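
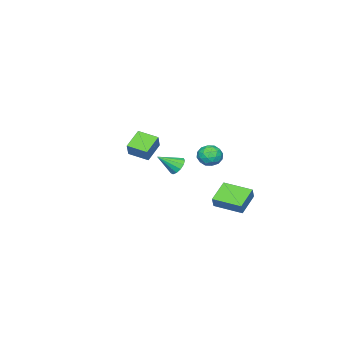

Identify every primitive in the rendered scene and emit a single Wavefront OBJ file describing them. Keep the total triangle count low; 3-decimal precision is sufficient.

v -3.39 -4.517 0.612
v -4.637 -4.614 1.364
v -3.655 -3.222 0.338
v -4.903 -3.319 1.09
v -2.837 -4.201 1.57
v -4.085 -4.298 2.322
v -3.103 -2.906 1.296
v -4.35 -3.003 2.048
v -2.803 2.471 3.172
v -2.091 2.796 3.332
v -2.249 1.684 2.308
v -1.537 2.009 2.468
v -1.902 1.556 3.017
v -2.244 2.043 3.55
v -2.096 2.437 2.09
v -2.438 2.924 2.623
v -1.653 2.775 2.663
v -1.534 2.231 3.236
v -2.806 2.249 2.404
v -2.687 1.705 2.977
v -2.495 2.703 3.328
v -1.845 1.777 2.312
v -2.059 1.511 2.635
v -1.641 1.702 2.729
v -2.586 2.26 3.456
v -2.167 2.451 3.55
v -2.056 1.722 3.365
v -2.173 2.029 2.09
v -1.754 2.22 2.184
v -2.699 2.778 2.911
v -2.281 2.969 3.005
v -2.284 2.758 2.275
v -1.82 2.881 3.029
v -1.494 2.419 2.521
v -1.823 2.67 2.299
v -2.024 2.956 2.612
v -1.75 2.561 3.365
v -1.424 2.099 2.858
v -1.639 1.833 3.18
v -1.84 2.119 3.494
v -1.493 2.549 2.972
v -2.916 2.381 2.782
v -2.59 1.919 2.275
v -2.5 2.361 2.146
v -2.701 2.647 2.46
v -2.846 2.061 3.119
v -2.52 1.599 2.611
v -2.316 1.524 3.028
v -2.517 1.81 3.341
v -2.847 1.931 2.668
v 0.561 1.974 2.974
v 0.827 1.701 2.447
v 1.399 1.186 3.806
v 1.03 1.996 2.524
v 1.084 2.285 2.743
v 0.972 2.475 3.035
v 0.73 2.506 3.308
v 0.434 2.368 3.475
v 0.179 2.106 3.483
v 0.045 1.801 3.329
v 0.075 1.552 3.062
v 0.26 1.437 2.768
v 0.54 1.492 2.538
v -2.752 2.901 0.068
v -2.396 3.042 0.793
v -3.071 4.662 -0.119
v -2.716 4.804 0.606
v -1.364 3.076 -0.646
v -1.009 3.218 0.079
v -1.684 4.838 -0.833
v -1.328 4.979 -0.108
f 2 4 1
f 5 2 1
f 1 4 3
f 3 5 1
f 2 8 4
f 6 2 5
f 6 8 2
f 4 8 3
f 7 5 3
f 3 8 7
f 7 6 5
f 8 6 7
f 9 46 25
f 46 20 49
f 25 49 14
f 46 49 25
f 9 25 21
f 25 14 26
f 21 26 10
f 25 26 21
f 9 21 30
f 21 10 31
f 30 31 16
f 21 31 30
f 9 30 42
f 30 16 45
f 42 45 19
f 30 45 42
f 9 42 46
f 42 19 50
f 46 50 20
f 42 50 46
f 10 26 37
f 26 14 40
f 37 40 18
f 26 40 37
f 14 49 27
f 49 20 48
f 27 48 13
f 49 48 27
f 20 50 47
f 50 19 43
f 47 43 11
f 50 43 47
f 19 45 44
f 45 16 32
f 44 32 15
f 45 32 44
f 16 31 36
f 31 10 33
f 36 33 17
f 31 33 36
f 12 38 24
f 38 18 39
f 24 39 13
f 38 39 24
f 12 24 22
f 24 13 23
f 22 23 11
f 24 23 22
f 12 22 29
f 22 11 28
f 29 28 15
f 22 28 29
f 12 29 34
f 29 15 35
f 34 35 17
f 29 35 34
f 12 34 38
f 34 17 41
f 38 41 18
f 34 41 38
f 13 39 27
f 39 18 40
f 27 40 14
f 39 40 27
f 11 23 47
f 23 13 48
f 47 48 20
f 23 48 47
f 15 28 44
f 28 11 43
f 44 43 19
f 28 43 44
f 17 35 36
f 35 15 32
f 36 32 16
f 35 32 36
f 18 41 37
f 41 17 33
f 37 33 10
f 41 33 37
f 52 51 54
f 52 54 53
f 54 51 55
f 54 55 53
f 55 51 56
f 55 56 53
f 56 51 57
f 56 57 53
f 57 51 58
f 57 58 53
f 58 51 59
f 58 59 53
f 59 51 60
f 59 60 53
f 60 51 61
f 60 61 53
f 61 51 62
f 61 62 53
f 62 51 63
f 62 63 53
f 63 51 52
f 63 52 53
f 65 67 64
f 68 65 64
f 64 67 66
f 66 68 64
f 65 71 67
f 69 65 68
f 69 71 65
f 67 71 66
f 70 68 66
f 66 71 70
f 70 69 68
f 71 69 70



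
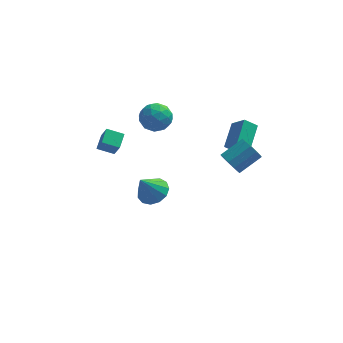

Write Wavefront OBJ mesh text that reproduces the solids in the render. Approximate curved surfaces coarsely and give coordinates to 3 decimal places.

v 3.173 -2.629 2.805
v 3.657 -2.893 2.326
v 4.751 -2.215 3.057
v 4.267 -1.951 3.535
v 3.512 -2.495 2.172
v 4.606 -1.816 2.903
v 3.238 -2.147 2.26
v 4.332 -1.469 2.991
v 2.939 -1.984 2.556
v 4.033 -1.306 3.287
v 2.73 -2.067 2.947
v 3.823 -1.389 3.677
v 2.689 -2.365 3.283
v 3.783 -1.687 4.014
v 2.834 -2.764 3.437
v 3.928 -2.085 4.168
v 3.108 -3.111 3.349
v 4.202 -2.433 4.08
v 3.407 -3.274 3.053
v 4.501 -2.596 3.784
v 3.617 -3.191 2.663
v 4.71 -2.513 3.393
v -4.035 3.241 -1.168
v -3.837 4.171 -0.796
v -3.076 3.187 -1.541
v -2.879 4.116 -1.17
v -3.701 2.804 -0.25
v -3.504 3.733 0.121
v -2.743 2.749 -0.624
v -2.545 3.679 -0.252
v -1.4 2.641 1.424
v -0.625 3.219 1.469
v -0.955 1.941 2.751
v -0.18 2.519 2.796
v -1.065 2.885 2.933
v -1.34 3.318 2.113
v -0.24 1.842 2.107
v -0.515 2.275 1.287
v 0.092 2.725 1.891
v -0.418 3.369 2.401
v -1.162 1.791 1.819
v -1.672 2.435 2.329
v -1.052 2.991 1.33
v -0.528 2.169 2.89
v -1.048 2.384 2.971
v -0.593 2.723 2.997
v -1.472 3.05 1.709
v -1.016 3.389 1.735
v -1.274 3.193 2.596
v -0.564 1.771 2.485
v -0.108 2.11 2.511
v -0.987 2.437 1.223
v -0.532 2.776 1.249
v -0.306 1.967 1.624
v -0.175 3.04 1.604
v 0.087 2.629 2.384
v 0.051 2.231 1.979
v -0.11 2.486 1.497
v -0.474 3.419 1.904
v -0.213 3.008 2.684
v -0.732 3.223 2.765
v -0.894 3.478 2.283
v -0.053 3.129 2.152
v -1.367 2.152 1.536
v -1.106 1.741 2.316
v -0.686 1.682 1.937
v -0.848 1.937 1.455
v -1.667 2.531 1.836
v -1.405 2.12 2.616
v -1.47 2.674 2.723
v -1.631 2.929 2.241
v -1.527 2.031 2.068
v -0.955 2.441 -4.051
v -0.235 2.832 -3.57
v -1.625 1.899 -2.609
v -0.615 3.208 -3.605
v -1.103 3.34 -3.782
v -1.544 3.187 -4.044
v -1.798 2.796 -4.309
v -1.784 2.294 -4.491
v -1.507 1.837 -4.534
v -1.055 1.573 -4.424
v -0.572 1.584 -4.195
v -0.21 1.867 -3.921
v -0.084 2.332 -3.688
v 3.505 -1.138 3.194
v 3.876 0.278 3.911
v 2.86 -0.579 2.423
v 3.23 0.837 3.14
v 4.19 -1.057 2.68
v 4.56 0.359 3.397
v 3.544 -0.498 1.909
v 3.915 0.918 2.626
f 2 1 5
f 2 5 3
f 3 5 6
f 3 6 4
f 5 1 7
f 5 7 6
f 6 7 8
f 6 8 4
f 7 1 9
f 7 9 8
f 8 9 10
f 8 10 4
f 9 1 11
f 9 11 10
f 10 11 12
f 10 12 4
f 11 1 13
f 11 13 12
f 12 13 14
f 12 14 4
f 13 1 15
f 13 15 14
f 14 15 16
f 14 16 4
f 15 1 17
f 15 17 16
f 16 17 18
f 16 18 4
f 17 1 19
f 17 19 18
f 18 19 20
f 18 20 4
f 19 1 21
f 19 21 20
f 20 21 22
f 20 22 4
f 21 1 2
f 21 2 22
f 22 2 3
f 22 3 4
f 24 26 23
f 27 24 23
f 23 26 25
f 25 27 23
f 24 30 26
f 28 24 27
f 28 30 24
f 26 30 25
f 29 27 25
f 25 30 29
f 29 28 27
f 30 28 29
f 31 68 47
f 68 42 71
f 47 71 36
f 68 71 47
f 31 47 43
f 47 36 48
f 43 48 32
f 47 48 43
f 31 43 52
f 43 32 53
f 52 53 38
f 43 53 52
f 31 52 64
f 52 38 67
f 64 67 41
f 52 67 64
f 31 64 68
f 64 41 72
f 68 72 42
f 64 72 68
f 32 48 59
f 48 36 62
f 59 62 40
f 48 62 59
f 36 71 49
f 71 42 70
f 49 70 35
f 71 70 49
f 42 72 69
f 72 41 65
f 69 65 33
f 72 65 69
f 41 67 66
f 67 38 54
f 66 54 37
f 67 54 66
f 38 53 58
f 53 32 55
f 58 55 39
f 53 55 58
f 34 60 46
f 60 40 61
f 46 61 35
f 60 61 46
f 34 46 44
f 46 35 45
f 44 45 33
f 46 45 44
f 34 44 51
f 44 33 50
f 51 50 37
f 44 50 51
f 34 51 56
f 51 37 57
f 56 57 39
f 51 57 56
f 34 56 60
f 56 39 63
f 60 63 40
f 56 63 60
f 35 61 49
f 61 40 62
f 49 62 36
f 61 62 49
f 33 45 69
f 45 35 70
f 69 70 42
f 45 70 69
f 37 50 66
f 50 33 65
f 66 65 41
f 50 65 66
f 39 57 58
f 57 37 54
f 58 54 38
f 57 54 58
f 40 63 59
f 63 39 55
f 59 55 32
f 63 55 59
f 74 73 76
f 74 76 75
f 76 73 77
f 76 77 75
f 77 73 78
f 77 78 75
f 78 73 79
f 78 79 75
f 79 73 80
f 79 80 75
f 80 73 81
f 80 81 75
f 81 73 82
f 81 82 75
f 82 73 83
f 82 83 75
f 83 73 84
f 83 84 75
f 84 73 85
f 84 85 75
f 85 73 74
f 85 74 75
f 87 89 86
f 90 87 86
f 86 89 88
f 88 90 86
f 87 93 89
f 91 87 90
f 91 93 87
f 89 93 88
f 92 90 88
f 88 93 92
f 92 91 90
f 93 91 92



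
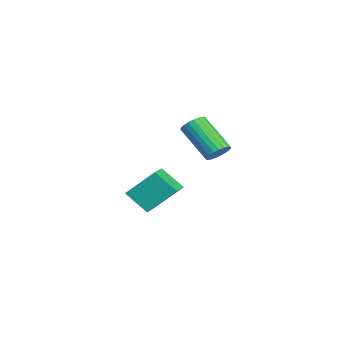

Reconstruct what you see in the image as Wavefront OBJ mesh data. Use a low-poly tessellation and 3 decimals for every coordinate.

v 3.993 2.541 0.378
v 4.466 2.351 0.584
v 3.56 1.429 1.809
v 3.087 1.619 1.602
v 4.434 2.542 0.705
v 3.529 1.621 1.93
v 4.327 2.733 0.77
v 3.422 1.812 1.994
v 4.161 2.891 0.766
v 3.256 1.97 1.991
v 3.967 2.989 0.696
v 3.062 2.067 1.92
v 3.777 3.009 0.57
v 2.872 2.087 1.795
v 3.624 2.947 0.411
v 2.719 2.026 1.636
v 3.535 2.816 0.246
v 2.63 1.895 1.471
v 3.525 2.637 0.105
v 2.62 1.716 1.329
v 3.596 2.441 0.01
v 2.691 1.52 1.235
v 3.735 2.263 -0.021
v 2.83 1.341 1.203
v 3.919 2.132 0.016
v 3.014 1.211 1.241
v 4.116 2.073 0.117
v 3.211 1.151 1.342
v 4.291 2.094 0.262
v 3.386 1.172 1.487
v 4.415 2.192 0.427
v 3.51 1.271 1.652
v -1.682 -0.679 -3.562
v -1.638 0.496 -2.404
v -1.306 0.195 -4.463
v -1.262 1.369 -3.305
v -0.418 -0.969 -3.315
v -0.374 0.205 -2.157
v -0.042 -0.096 -4.216
v 0.002 1.079 -3.058
f 2 1 5
f 2 5 3
f 3 5 6
f 3 6 4
f 5 1 7
f 5 7 6
f 6 7 8
f 6 8 4
f 7 1 9
f 7 9 8
f 8 9 10
f 8 10 4
f 9 1 11
f 9 11 10
f 10 11 12
f 10 12 4
f 11 1 13
f 11 13 12
f 12 13 14
f 12 14 4
f 13 1 15
f 13 15 14
f 14 15 16
f 14 16 4
f 15 1 17
f 15 17 16
f 16 17 18
f 16 18 4
f 17 1 19
f 17 19 18
f 18 19 20
f 18 20 4
f 19 1 21
f 19 21 20
f 20 21 22
f 20 22 4
f 21 1 23
f 21 23 22
f 22 23 24
f 22 24 4
f 23 1 25
f 23 25 24
f 24 25 26
f 24 26 4
f 25 1 27
f 25 27 26
f 26 27 28
f 26 28 4
f 27 1 29
f 27 29 28
f 28 29 30
f 28 30 4
f 29 1 31
f 29 31 30
f 30 31 32
f 30 32 4
f 31 1 2
f 31 2 32
f 32 2 3
f 32 3 4
f 34 36 33
f 37 34 33
f 33 36 35
f 35 37 33
f 34 40 36
f 38 34 37
f 38 40 34
f 36 40 35
f 39 37 35
f 35 40 39
f 39 38 37
f 40 38 39



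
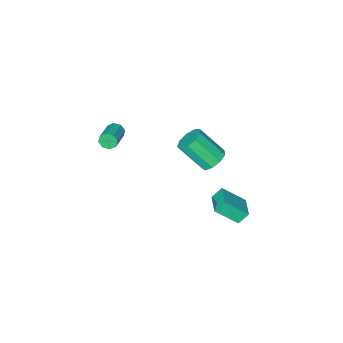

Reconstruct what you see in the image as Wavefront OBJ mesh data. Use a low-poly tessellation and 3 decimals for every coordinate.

v 0.306 3.876 2.064
v 1.034 4.115 1.872
v 1.762 3.003 3.243
v 1.034 2.764 3.436
v 0.826 4.442 2.248
v 1.553 3.33 3.62
v 0.374 4.505 2.538
v 1.102 3.392 3.91
v -0.109 4.273 2.606
v 0.618 3.161 3.978
v -0.398 3.856 2.421
v 0.329 2.743 3.793
v -0.357 3.448 2.069
v 0.37 2.336 3.441
v -0.006 3.24 1.714
v 0.721 2.128 3.086
v 0.491 3.331 1.524
v 1.219 2.218 2.895
v 0.902 3.676 1.586
v 1.63 2.564 2.957
v -1.945 2.992 -4.756
v -2.476 3.191 -4.11
v -1.246 4.125 -4.531
v -1.778 4.324 -3.885
v -0.962 2.176 -3.695
v -1.494 2.375 -3.049
v -0.264 3.309 -3.47
v -0.795 3.508 -2.824
v 2.731 -1.279 1.756
v 3.005 -1.4 1.33
v 4.063 -0.582 1.779
v 3.789 -0.461 2.204
v 2.778 -1.077 1.278
v 3.836 -0.26 1.727
v 2.523 -0.872 1.506
v 3.581 -0.055 1.955
v 2.39 -0.906 1.88
v 3.448 -0.089 2.329
v 2.457 -1.158 2.181
v 3.515 -0.34 2.63
v 2.684 -1.48 2.233
v 3.742 -0.663 2.682
v 2.939 -1.685 2.005
v 3.997 -0.868 2.454
v 3.072 -1.651 1.631
v 4.13 -0.834 2.08
f 2 1 5
f 2 5 3
f 3 5 6
f 3 6 4
f 5 1 7
f 5 7 6
f 6 7 8
f 6 8 4
f 7 1 9
f 7 9 8
f 8 9 10
f 8 10 4
f 9 1 11
f 9 11 10
f 10 11 12
f 10 12 4
f 11 1 13
f 11 13 12
f 12 13 14
f 12 14 4
f 13 1 15
f 13 15 14
f 14 15 16
f 14 16 4
f 15 1 17
f 15 17 16
f 16 17 18
f 16 18 4
f 17 1 19
f 17 19 18
f 18 19 20
f 18 20 4
f 19 1 2
f 19 2 20
f 20 2 3
f 20 3 4
f 22 24 21
f 25 22 21
f 21 24 23
f 23 25 21
f 22 28 24
f 26 22 25
f 26 28 22
f 24 28 23
f 27 25 23
f 23 28 27
f 27 26 25
f 28 26 27
f 30 29 33
f 30 33 31
f 31 33 34
f 31 34 32
f 33 29 35
f 33 35 34
f 34 35 36
f 34 36 32
f 35 29 37
f 35 37 36
f 36 37 38
f 36 38 32
f 37 29 39
f 37 39 38
f 38 39 40
f 38 40 32
f 39 29 41
f 39 41 40
f 40 41 42
f 40 42 32
f 41 29 43
f 41 43 42
f 42 43 44
f 42 44 32
f 43 29 45
f 43 45 44
f 44 45 46
f 44 46 32
f 45 29 30
f 45 30 46
f 46 30 31
f 46 31 32



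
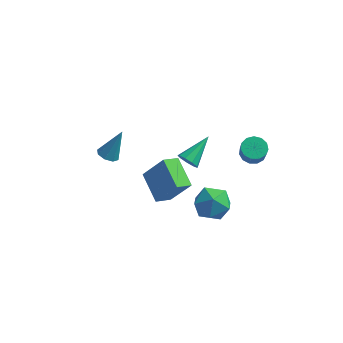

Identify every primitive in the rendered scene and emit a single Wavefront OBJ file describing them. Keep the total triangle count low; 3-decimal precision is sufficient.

v -0.587 -1.444 -1.848
v 0.622 -1.401 -0.131
v -1.731 0.019 -1.078
v -0.522 0.062 0.638
v 0.082 -0.662 -2.338
v 1.291 -0.619 -0.622
v -1.062 0.801 -1.569
v 0.147 0.844 0.148
v -4.131 1.193 -1.046
v -3.475 1.091 -1.268
v -3.429 1.887 0.706
v -3.658 1.579 -1.388
v -4.118 1.842 -1.308
v -4.586 1.724 -1.074
v -4.787 1.296 -0.823
v -4.603 0.807 -0.703
v -4.143 0.544 -0.783
v -3.676 0.662 -1.017
v 3.845 4.026 -1.711
v 4.472 4.528 -1.606
v 4.642 4.115 -0.644
v 4.015 3.614 -0.749
v 4.104 4.747 -1.447
v 4.274 4.334 -0.485
v 3.654 4.737 -1.372
v 3.824 4.324 -0.41
v 3.265 4.501 -1.404
v 3.434 4.088 -0.443
v 3.06 4.115 -1.534
v 3.229 3.702 -0.573
v 3.104 3.7 -1.72
v 3.273 3.287 -0.759
v 3.383 3.389 -1.903
v 3.553 2.976 -0.941
v 3.81 3.281 -2.025
v 3.979 2.868 -1.063
v 4.247 3.409 -2.047
v 4.417 2.996 -1.085
v 4.557 3.733 -1.962
v 4.727 3.32 -1.001
v 4.641 4.15 -1.798
v 4.81 3.737 -0.836
v 2.641 -0.647 -0.663
v 3.4 -1.219 0.101
v 2.14 -2.381 -1.461
v 2.899 -2.953 -0.697
v 1.885 -2.428 -0.27
v 2.195 -1.356 0.224
v 3.345 -2.244 -1.584
v 3.655 -1.172 -1.09
v 3.836 -2.206 -0.468
v 2.933 -2.319 0.344
v 2.607 -1.281 -1.704
v 1.704 -1.394 -0.892
v 0.36 2.273 -1.664
v 0.723 1.838 -1.219
v 1.2 3.947 -0.716
v 0.992 1.931 -1.621
v 0.966 2.183 -2.043
v 0.656 2.477 -2.288
v 0.208 2.676 -2.241
v -0.169 2.686 -1.925
v -0.299 2.502 -1.486
v -0.12 2.211 -1.131
v 0.284 1.949 -1.026
f 2 4 1
f 5 2 1
f 1 4 3
f 3 5 1
f 2 8 4
f 6 2 5
f 6 8 2
f 4 8 3
f 7 5 3
f 3 8 7
f 7 6 5
f 8 6 7
f 10 9 12
f 10 12 11
f 12 9 13
f 12 13 11
f 13 9 14
f 13 14 11
f 14 9 15
f 14 15 11
f 15 9 16
f 15 16 11
f 16 9 17
f 16 17 11
f 17 9 18
f 17 18 11
f 18 9 10
f 18 10 11
f 20 19 23
f 20 23 21
f 21 23 24
f 21 24 22
f 23 19 25
f 23 25 24
f 24 25 26
f 24 26 22
f 25 19 27
f 25 27 26
f 26 27 28
f 26 28 22
f 27 19 29
f 27 29 28
f 28 29 30
f 28 30 22
f 29 19 31
f 29 31 30
f 30 31 32
f 30 32 22
f 31 19 33
f 31 33 32
f 32 33 34
f 32 34 22
f 33 19 35
f 33 35 34
f 34 35 36
f 34 36 22
f 35 19 37
f 35 37 36
f 36 37 38
f 36 38 22
f 37 19 39
f 37 39 38
f 38 39 40
f 38 40 22
f 39 19 41
f 39 41 40
f 40 41 42
f 40 42 22
f 41 19 20
f 41 20 42
f 42 20 21
f 42 21 22
f 43 54 48
f 43 48 44
f 43 44 50
f 43 50 53
f 43 53 54
f 44 48 52
f 48 54 47
f 54 53 45
f 53 50 49
f 50 44 51
f 46 52 47
f 46 47 45
f 46 45 49
f 46 49 51
f 46 51 52
f 47 52 48
f 45 47 54
f 49 45 53
f 51 49 50
f 52 51 44
f 56 55 58
f 56 58 57
f 58 55 59
f 58 59 57
f 59 55 60
f 59 60 57
f 60 55 61
f 60 61 57
f 61 55 62
f 61 62 57
f 62 55 63
f 62 63 57
f 63 55 64
f 63 64 57
f 64 55 65
f 64 65 57
f 65 55 56
f 65 56 57



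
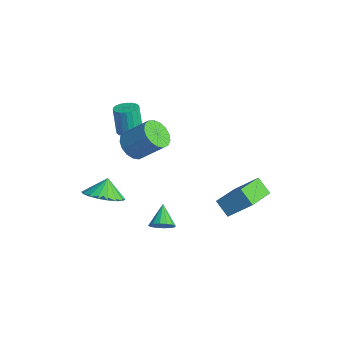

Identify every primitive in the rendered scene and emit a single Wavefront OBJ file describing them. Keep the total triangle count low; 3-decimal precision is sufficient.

v 1.143 1.869 -2.009
v 1.867 2.768 -0.886
v 1.874 2.116 -2.677
v 2.597 3.015 -1.554
v 2.143 0.385 -1.466
v 2.866 1.284 -0.343
v 2.873 0.632 -2.134
v 3.597 1.531 -1.011
v -0.335 -2.714 1.907
v 0.386 -3.05 1.671
v 1.176 -2.163 2.817
v 0.455 -1.826 3.053
v 0.354 -2.727 1.443
v 1.143 -1.84 2.589
v 0.163 -2.4 1.322
v 0.952 -1.513 2.467
v -0.141 -2.145 1.334
v 0.648 -1.258 2.48
v -0.49 -2.021 1.478
v 0.299 -1.133 2.623
v -0.803 -2.055 1.72
v -0.014 -1.167 2.865
v -1.009 -2.24 2.005
v -0.22 -1.353 3.15
v -1.06 -2.533 2.267
v -0.271 -1.646 3.413
v -0.945 -2.868 2.448
v -0.156 -1.981 3.593
v -0.69 -3.168 2.504
v 0.099 -2.28 3.65
v -0.354 -3.363 2.424
v 0.435 -2.476 3.569
v -0.013 -3.41 2.225
v 0.776 -2.522 3.371
v 0.254 -3.297 1.953
v 1.043 -2.41 3.099
v -2.747 -3.237 -3.674
v -2.183 -2.326 -3.874
v -3.133 -2.803 -2.786
v -2.605 -2.243 -4.098
v -3.056 -2.357 -4.238
v -3.445 -2.645 -4.266
v -3.696 -3.05 -4.177
v -3.759 -3.492 -3.988
v -3.622 -3.884 -3.737
v -3.312 -4.148 -3.473
v -2.89 -4.231 -3.249
v -2.439 -4.117 -3.109
v -2.05 -3.829 -3.081
v -1.799 -3.424 -3.17
v -1.736 -2.982 -3.359
v -1.873 -2.59 -3.61
v -2.685 -1.8 0.816
v -2.294 -2.295 0.921
v -2.683 -2.295 2.369
v -3.075 -1.8 2.264
v -2.125 -2.07 0.966
v -2.514 -2.07 2.415
v -2.067 -1.792 0.982
v -2.457 -1.792 2.43
v -2.132 -1.515 0.964
v -2.521 -1.515 2.413
v -2.306 -1.295 0.918
v -2.695 -1.295 2.366
v -2.556 -1.174 0.851
v -2.945 -1.174 2.299
v -2.831 -1.178 0.777
v -3.22 -1.178 2.225
v -3.077 -1.305 0.711
v -3.466 -1.305 2.159
v -3.246 -1.53 0.665
v -3.635 -1.53 2.114
v -3.303 -1.808 0.65
v -3.693 -1.808 2.098
v -3.239 -2.085 0.667
v -3.628 -2.085 2.116
v -3.065 -2.305 0.714
v -3.454 -2.305 2.162
v -2.815 -2.426 0.781
v -3.204 -2.426 2.229
v -2.54 -2.422 0.855
v -2.929 -2.422 2.303
v 1.705 -2.213 -2.657
v 2.128 -2.161 -2.166
v 0.815 -1.727 -1.943
v 2.152 -1.87 -2.334
v 2.057 -1.671 -2.588
v 1.867 -1.617 -2.86
v 1.634 -1.723 -3.079
v 1.42 -1.96 -3.184
v 1.282 -2.265 -3.148
v 1.257 -2.556 -2.981
v 1.353 -2.755 -2.727
v 1.543 -2.809 -2.454
v 1.776 -2.703 -2.236
v 1.99 -2.465 -2.131
f 2 4 1
f 5 2 1
f 1 4 3
f 3 5 1
f 2 8 4
f 6 2 5
f 6 8 2
f 4 8 3
f 7 5 3
f 3 8 7
f 7 6 5
f 8 6 7
f 10 9 13
f 10 13 11
f 11 13 14
f 11 14 12
f 13 9 15
f 13 15 14
f 14 15 16
f 14 16 12
f 15 9 17
f 15 17 16
f 16 17 18
f 16 18 12
f 17 9 19
f 17 19 18
f 18 19 20
f 18 20 12
f 19 9 21
f 19 21 20
f 20 21 22
f 20 22 12
f 21 9 23
f 21 23 22
f 22 23 24
f 22 24 12
f 23 9 25
f 23 25 24
f 24 25 26
f 24 26 12
f 25 9 27
f 25 27 26
f 26 27 28
f 26 28 12
f 27 9 29
f 27 29 28
f 28 29 30
f 28 30 12
f 29 9 31
f 29 31 30
f 30 31 32
f 30 32 12
f 31 9 33
f 31 33 32
f 32 33 34
f 32 34 12
f 33 9 35
f 33 35 34
f 34 35 36
f 34 36 12
f 35 9 10
f 35 10 36
f 36 10 11
f 36 11 12
f 38 37 40
f 38 40 39
f 40 37 41
f 40 41 39
f 41 37 42
f 41 42 39
f 42 37 43
f 42 43 39
f 43 37 44
f 43 44 39
f 44 37 45
f 44 45 39
f 45 37 46
f 45 46 39
f 46 37 47
f 46 47 39
f 47 37 48
f 47 48 39
f 48 37 49
f 48 49 39
f 49 37 50
f 49 50 39
f 50 37 51
f 50 51 39
f 51 37 52
f 51 52 39
f 52 37 38
f 52 38 39
f 54 53 57
f 54 57 55
f 55 57 58
f 55 58 56
f 57 53 59
f 57 59 58
f 58 59 60
f 58 60 56
f 59 53 61
f 59 61 60
f 60 61 62
f 60 62 56
f 61 53 63
f 61 63 62
f 62 63 64
f 62 64 56
f 63 53 65
f 63 65 64
f 64 65 66
f 64 66 56
f 65 53 67
f 65 67 66
f 66 67 68
f 66 68 56
f 67 53 69
f 67 69 68
f 68 69 70
f 68 70 56
f 69 53 71
f 69 71 70
f 70 71 72
f 70 72 56
f 71 53 73
f 71 73 72
f 72 73 74
f 72 74 56
f 73 53 75
f 73 75 74
f 74 75 76
f 74 76 56
f 75 53 77
f 75 77 76
f 76 77 78
f 76 78 56
f 77 53 79
f 77 79 78
f 78 79 80
f 78 80 56
f 79 53 81
f 79 81 80
f 80 81 82
f 80 82 56
f 81 53 54
f 81 54 82
f 82 54 55
f 82 55 56
f 84 83 86
f 84 86 85
f 86 83 87
f 86 87 85
f 87 83 88
f 87 88 85
f 88 83 89
f 88 89 85
f 89 83 90
f 89 90 85
f 90 83 91
f 90 91 85
f 91 83 92
f 91 92 85
f 92 83 93
f 92 93 85
f 93 83 94
f 93 94 85
f 94 83 95
f 94 95 85
f 95 83 96
f 95 96 85
f 96 83 84
f 96 84 85



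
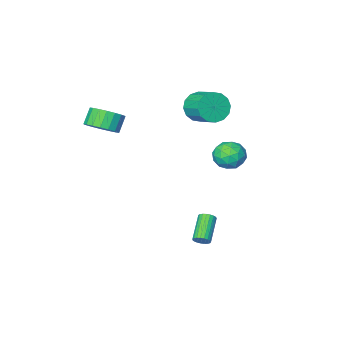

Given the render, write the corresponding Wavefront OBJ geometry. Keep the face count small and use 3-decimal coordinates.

v -3.101 -4.056 2.56
v -2.727 -4.466 3.463
v -2.785 -2.973 4.164
v -3.159 -2.564 3.26
v -2.282 -4.316 3.18
v -2.339 -2.823 3.881
v -2.056 -4.097 2.73
v -2.113 -2.604 3.431
v -2.11 -3.866 2.235
v -2.167 -2.374 2.936
v -2.43 -3.687 1.827
v -2.487 -2.194 2.528
v -2.93 -3.606 1.615
v -2.987 -2.114 2.316
v -3.475 -3.647 1.656
v -3.533 -2.154 2.357
v -3.921 -3.797 1.939
v -3.978 -2.304 2.64
v -4.147 -4.016 2.389
v -4.204 -2.523 3.09
v -4.093 -4.246 2.884
v -4.15 -2.754 3.585
v -3.773 -4.426 3.292
v -3.83 -2.933 3.993
v -3.273 -4.506 3.504
v -3.33 -3.014 4.205
v -2.434 1.293 2.595
v -1.838 2.076 2.498
v -1.702 0.584 1.362
v -1.106 1.367 1.265
v -1.021 0.775 2.052
v -1.473 1.213 2.814
v -2.067 1.447 1.046
v -2.519 1.885 1.808
v -1.611 2.171 1.541
v -0.965 1.756 2.163
v -2.575 0.904 1.697
v -1.929 0.489 2.319
v -2.2 1.747 2.655
v -1.34 0.913 1.205
v -1.29 0.565 1.668
v -0.94 1.025 1.611
v -1.986 1.24 2.84
v -1.635 1.7 2.784
v -1.155 0.935 2.522
v -1.905 0.96 1.076
v -1.554 1.42 1.02
v -2.6 1.635 2.249
v -2.25 2.095 2.192
v -2.385 1.725 1.338
v -1.716 2.263 2.035
v -1.286 1.846 1.31
v -1.851 1.893 1.181
v -2.117 2.15 1.629
v -1.337 2.019 2.401
v -0.907 1.602 1.676
v -0.857 1.254 2.139
v -1.122 1.512 2.587
v -1.203 2.074 1.838
v -2.633 1.058 2.184
v -2.203 0.641 1.459
v -2.418 1.148 1.273
v -2.683 1.406 1.721
v -2.254 0.814 2.55
v -1.824 0.397 1.825
v -1.423 0.51 2.231
v -1.689 0.767 2.679
v -2.337 0.586 2.022
v 3.574 -3.227 3.255
v 4.431 -3.28 3.806
v 3.823 -3.666 4.715
v 2.966 -3.613 4.165
v 4.285 -2.858 3.887
v 3.677 -3.244 4.796
v 3.998 -2.509 3.843
v 3.39 -2.895 4.753
v 3.627 -2.303 3.683
v 3.019 -2.688 4.592
v 3.245 -2.279 3.438
v 2.637 -2.665 4.347
v 2.929 -2.443 3.157
v 2.321 -2.829 4.066
v 2.74 -2.762 2.895
v 2.132 -3.148 3.805
v 2.717 -3.174 2.705
v 2.109 -3.56 3.614
v 2.863 -3.596 2.624
v 2.255 -3.982 3.533
v 3.15 -3.945 2.667
v 2.542 -4.331 3.577
v 3.521 -4.152 2.828
v 2.913 -4.537 3.737
v 3.903 -4.175 3.073
v 3.295 -4.561 3.982
v 4.219 -4.011 3.354
v 3.611 -4.397 4.263
v 4.408 -3.692 3.615
v 3.8 -4.078 4.525
v 0.268 1.883 -3.945
v 0.593 1.927 -3.555
v -0.402 0.861 -2.605
v -0.728 0.817 -2.995
v 0.458 2.086 -3.518
v -0.537 1.02 -2.568
v 0.29 2.21 -3.555
v -0.705 1.145 -2.604
v 0.118 2.277 -3.659
v -0.877 1.212 -2.709
v -0.028 2.277 -3.813
v -1.023 1.211 -2.862
v -0.123 2.208 -3.989
v -1.118 1.143 -3.039
v -0.15 2.083 -4.158
v -1.145 1.017 -3.208
v -0.106 1.923 -4.29
v -1.101 0.858 -3.34
v 0.004 1.756 -4.363
v -0.991 0.691 -3.413
v 0.159 1.612 -4.363
v -0.836 0.546 -3.413
v 0.332 1.514 -4.291
v -0.663 0.448 -3.341
v 0.495 1.479 -4.159
v -0.5 0.414 -3.209
v 0.618 1.515 -3.99
v -0.377 0.45 -3.04
v 0.681 1.614 -3.813
v -0.314 0.549 -2.863
v 0.672 1.76 -3.659
v -0.323 0.694 -2.709
f 2 1 5
f 2 5 3
f 3 5 6
f 3 6 4
f 5 1 7
f 5 7 6
f 6 7 8
f 6 8 4
f 7 1 9
f 7 9 8
f 8 9 10
f 8 10 4
f 9 1 11
f 9 11 10
f 10 11 12
f 10 12 4
f 11 1 13
f 11 13 12
f 12 13 14
f 12 14 4
f 13 1 15
f 13 15 14
f 14 15 16
f 14 16 4
f 15 1 17
f 15 17 16
f 16 17 18
f 16 18 4
f 17 1 19
f 17 19 18
f 18 19 20
f 18 20 4
f 19 1 21
f 19 21 20
f 20 21 22
f 20 22 4
f 21 1 23
f 21 23 22
f 22 23 24
f 22 24 4
f 23 1 25
f 23 25 24
f 24 25 26
f 24 26 4
f 25 1 2
f 25 2 26
f 26 2 3
f 26 3 4
f 27 64 43
f 64 38 67
f 43 67 32
f 64 67 43
f 27 43 39
f 43 32 44
f 39 44 28
f 43 44 39
f 27 39 48
f 39 28 49
f 48 49 34
f 39 49 48
f 27 48 60
f 48 34 63
f 60 63 37
f 48 63 60
f 27 60 64
f 60 37 68
f 64 68 38
f 60 68 64
f 28 44 55
f 44 32 58
f 55 58 36
f 44 58 55
f 32 67 45
f 67 38 66
f 45 66 31
f 67 66 45
f 38 68 65
f 68 37 61
f 65 61 29
f 68 61 65
f 37 63 62
f 63 34 50
f 62 50 33
f 63 50 62
f 34 49 54
f 49 28 51
f 54 51 35
f 49 51 54
f 30 56 42
f 56 36 57
f 42 57 31
f 56 57 42
f 30 42 40
f 42 31 41
f 40 41 29
f 42 41 40
f 30 40 47
f 40 29 46
f 47 46 33
f 40 46 47
f 30 47 52
f 47 33 53
f 52 53 35
f 47 53 52
f 30 52 56
f 52 35 59
f 56 59 36
f 52 59 56
f 31 57 45
f 57 36 58
f 45 58 32
f 57 58 45
f 29 41 65
f 41 31 66
f 65 66 38
f 41 66 65
f 33 46 62
f 46 29 61
f 62 61 37
f 46 61 62
f 35 53 54
f 53 33 50
f 54 50 34
f 53 50 54
f 36 59 55
f 59 35 51
f 55 51 28
f 59 51 55
f 70 69 73
f 70 73 71
f 71 73 74
f 71 74 72
f 73 69 75
f 73 75 74
f 74 75 76
f 74 76 72
f 75 69 77
f 75 77 76
f 76 77 78
f 76 78 72
f 77 69 79
f 77 79 78
f 78 79 80
f 78 80 72
f 79 69 81
f 79 81 80
f 80 81 82
f 80 82 72
f 81 69 83
f 81 83 82
f 82 83 84
f 82 84 72
f 83 69 85
f 83 85 84
f 84 85 86
f 84 86 72
f 85 69 87
f 85 87 86
f 86 87 88
f 86 88 72
f 87 69 89
f 87 89 88
f 88 89 90
f 88 90 72
f 89 69 91
f 89 91 90
f 90 91 92
f 90 92 72
f 91 69 93
f 91 93 92
f 92 93 94
f 92 94 72
f 93 69 95
f 93 95 94
f 94 95 96
f 94 96 72
f 95 69 97
f 95 97 96
f 96 97 98
f 96 98 72
f 97 69 70
f 97 70 98
f 98 70 71
f 98 71 72
f 100 99 103
f 100 103 101
f 101 103 104
f 101 104 102
f 103 99 105
f 103 105 104
f 104 105 106
f 104 106 102
f 105 99 107
f 105 107 106
f 106 107 108
f 106 108 102
f 107 99 109
f 107 109 108
f 108 109 110
f 108 110 102
f 109 99 111
f 109 111 110
f 110 111 112
f 110 112 102
f 111 99 113
f 111 113 112
f 112 113 114
f 112 114 102
f 113 99 115
f 113 115 114
f 114 115 116
f 114 116 102
f 115 99 117
f 115 117 116
f 116 117 118
f 116 118 102
f 117 99 119
f 117 119 118
f 118 119 120
f 118 120 102
f 119 99 121
f 119 121 120
f 120 121 122
f 120 122 102
f 121 99 123
f 121 123 122
f 122 123 124
f 122 124 102
f 123 99 125
f 123 125 124
f 124 125 126
f 124 126 102
f 125 99 127
f 125 127 126
f 126 127 128
f 126 128 102
f 127 99 129
f 127 129 128
f 128 129 130
f 128 130 102
f 129 99 100
f 129 100 130
f 130 100 101
f 130 101 102



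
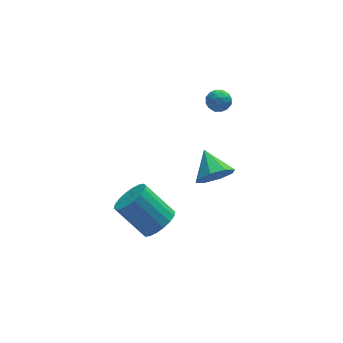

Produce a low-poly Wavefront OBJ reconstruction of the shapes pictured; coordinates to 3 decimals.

v 3.76 1.462 4.034
v 4.312 1.449 3.649
v 3.228 0.871 3.291
v 3.78 0.858 2.906
v 3.767 0.52 3.487
v 4.096 0.885 3.947
v 3.444 1.435 2.993
v 3.773 1.8 3.453
v 4.116 1.432 3.006
v 4.317 0.867 3.311
v 3.223 1.453 3.629
v 3.424 0.888 3.934
v 4.083 1.507 3.907
v 3.457 0.813 3.033
v 3.45 0.614 3.375
v 3.774 0.607 3.149
v 3.956 1.176 4.082
v 4.281 1.168 3.856
v 3.96 0.623 3.761
v 3.259 1.152 3.084
v 3.584 1.144 2.858
v 3.766 1.713 3.791
v 4.09 1.706 3.565
v 3.58 1.697 3.179
v 4.292 1.49 3.303
v 3.979 1.143 2.865
v 3.782 1.481 2.917
v 3.975 1.696 3.187
v 4.41 1.158 3.482
v 4.097 0.811 3.045
v 4.09 0.612 3.387
v 4.283 0.826 3.657
v 4.295 1.148 3.104
v 3.443 1.509 3.895
v 3.13 1.162 3.458
v 3.257 1.494 3.283
v 3.45 1.708 3.553
v 3.561 1.177 4.075
v 3.248 0.83 3.637
v 3.565 0.624 3.753
v 3.758 0.839 4.023
v 3.245 1.172 3.836
v 0.167 -0.973 -3.168
v 0.819 -1.277 -2.46
v -0.334 -0.271 -0.964
v -0.987 0.033 -1.672
v 0.992 -0.884 -2.592
v -0.162 0.123 -1.096
v 1 -0.508 -2.838
v -0.153 0.499 -1.343
v 0.844 -0.224 -3.15
v -0.31 0.782 -1.654
v 0.553 -0.089 -3.465
v -0.6 0.918 -1.969
v 0.186 -0.129 -3.721
v -0.967 0.878 -2.226
v -0.185 -0.336 -3.868
v -1.338 0.671 -2.372
v -0.486 -0.669 -3.876
v -1.639 0.337 -2.38
v -0.658 -1.063 -3.744
v -1.812 -0.056 -2.248
v -0.667 -1.439 -3.497
v -1.82 -0.432 -2.002
v -0.51 -1.722 -3.186
v -1.664 -0.716 -1.69
v -0.22 -1.858 -2.871
v -1.373 -0.851 -1.375
v 0.147 -1.818 -2.614
v -1.006 -0.811 -1.119
v 0.518 -1.611 -2.468
v -0.635 -0.604 -0.972
v 3.068 -0.613 -0.608
v 3.481 -0.136 -1.41
v 2.952 0.793 0.168
v 2.702 -0.175 -1.454
v 2.138 -0.471 -1.003
v 2.118 -0.85 -0.321
v 2.655 -1.09 0.193
v 3.433 -1.05 0.237
v 3.997 -0.755 -0.214
v 4.017 -0.376 -0.896
f 1 38 17
f 38 12 41
f 17 41 6
f 38 41 17
f 1 17 13
f 17 6 18
f 13 18 2
f 17 18 13
f 1 13 22
f 13 2 23
f 22 23 8
f 13 23 22
f 1 22 34
f 22 8 37
f 34 37 11
f 22 37 34
f 1 34 38
f 34 11 42
f 38 42 12
f 34 42 38
f 2 18 29
f 18 6 32
f 29 32 10
f 18 32 29
f 6 41 19
f 41 12 40
f 19 40 5
f 41 40 19
f 12 42 39
f 42 11 35
f 39 35 3
f 42 35 39
f 11 37 36
f 37 8 24
f 36 24 7
f 37 24 36
f 8 23 28
f 23 2 25
f 28 25 9
f 23 25 28
f 4 30 16
f 30 10 31
f 16 31 5
f 30 31 16
f 4 16 14
f 16 5 15
f 14 15 3
f 16 15 14
f 4 14 21
f 14 3 20
f 21 20 7
f 14 20 21
f 4 21 26
f 21 7 27
f 26 27 9
f 21 27 26
f 4 26 30
f 26 9 33
f 30 33 10
f 26 33 30
f 5 31 19
f 31 10 32
f 19 32 6
f 31 32 19
f 3 15 39
f 15 5 40
f 39 40 12
f 15 40 39
f 7 20 36
f 20 3 35
f 36 35 11
f 20 35 36
f 9 27 28
f 27 7 24
f 28 24 8
f 27 24 28
f 10 33 29
f 33 9 25
f 29 25 2
f 33 25 29
f 44 43 47
f 44 47 45
f 45 47 48
f 45 48 46
f 47 43 49
f 47 49 48
f 48 49 50
f 48 50 46
f 49 43 51
f 49 51 50
f 50 51 52
f 50 52 46
f 51 43 53
f 51 53 52
f 52 53 54
f 52 54 46
f 53 43 55
f 53 55 54
f 54 55 56
f 54 56 46
f 55 43 57
f 55 57 56
f 56 57 58
f 56 58 46
f 57 43 59
f 57 59 58
f 58 59 60
f 58 60 46
f 59 43 61
f 59 61 60
f 60 61 62
f 60 62 46
f 61 43 63
f 61 63 62
f 62 63 64
f 62 64 46
f 63 43 65
f 63 65 64
f 64 65 66
f 64 66 46
f 65 43 67
f 65 67 66
f 66 67 68
f 66 68 46
f 67 43 69
f 67 69 68
f 68 69 70
f 68 70 46
f 69 43 71
f 69 71 70
f 70 71 72
f 70 72 46
f 71 43 44
f 71 44 72
f 72 44 45
f 72 45 46
f 74 73 76
f 74 76 75
f 76 73 77
f 76 77 75
f 77 73 78
f 77 78 75
f 78 73 79
f 78 79 75
f 79 73 80
f 79 80 75
f 80 73 81
f 80 81 75
f 81 73 82
f 81 82 75
f 82 73 74
f 82 74 75



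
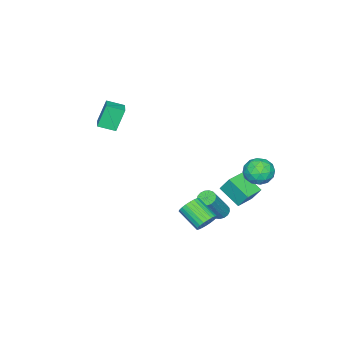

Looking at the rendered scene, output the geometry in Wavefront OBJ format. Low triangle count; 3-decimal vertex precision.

v -4.25 1.266 -3.506
v -4.264 1.813 -2.61
v -4.056 2.511 -4.263
v -4.069 3.058 -3.367
v -3.091 1.142 -3.413
v -3.104 1.689 -2.517
v -2.896 2.387 -4.17
v -2.91 2.934 -3.274
v 2.391 3.787 -1.531
v 2.939 3.543 -1.753
v 2.698 2.368 -1.05
v 2.149 2.613 -0.829
v 3.016 3.653 -1.542
v 2.775 2.478 -0.84
v 2.998 3.783 -1.33
v 2.757 2.608 -0.627
v 2.888 3.914 -1.148
v 2.646 2.739 -0.446
v 2.701 4.026 -1.025
v 2.46 2.851 -0.323
v 2.468 4.102 -0.979
v 2.227 2.927 -0.277
v 2.223 4.129 -1.017
v 1.981 2.955 -0.315
v 2.003 4.105 -1.133
v 1.762 2.93 -0.431
v 1.842 4.032 -1.31
v 1.601 2.857 -0.607
v 1.765 3.922 -1.52
v 1.524 2.747 -0.818
v 1.783 3.792 -1.733
v 1.542 2.617 -1.03
v 1.894 3.661 -1.914
v 1.652 2.486 -1.212
v 2.08 3.549 -2.037
v 1.839 2.374 -1.335
v 2.313 3.473 -2.083
v 2.072 2.298 -1.381
v 2.559 3.445 -2.045
v 2.317 2.271 -1.343
v 2.778 3.47 -1.929
v 2.537 2.295 -1.227
v -2.358 1.646 -4.556
v -1.996 1.383 -4.821
v -0.84 1.251 -3.108
v -1.202 1.514 -2.844
v -1.928 1.621 -4.848
v -0.773 1.489 -3.136
v -1.959 1.865 -4.808
v -0.804 1.733 -3.096
v -2.081 2.058 -4.711
v -0.926 1.926 -2.998
v -2.267 2.158 -4.578
v -1.112 2.026 -2.866
v -2.473 2.14 -4.44
v -1.318 2.008 -2.728
v -2.653 2.008 -4.329
v -1.498 1.876 -2.616
v -2.766 1.794 -4.27
v -1.61 1.662 -2.557
v -2.784 1.546 -4.276
v -1.629 1.414 -2.564
v -2.705 1.321 -4.347
v -1.55 1.189 -2.634
v -2.547 1.17 -4.465
v -1.391 1.038 -2.753
v -2.345 1.128 -4.605
v -1.189 0.996 -2.892
v -2.146 1.205 -4.733
v -0.99 1.073 -3.021
v -0.539 -3.536 1.158
v -1.069 -3.326 2.469
v 0.247 -2.98 1.386
v -0.282 -2.769 2.697
v -0.058 -4.351 1.483
v -0.587 -4.14 2.794
v 0.729 -3.794 1.711
v 0.199 -3.584 3.022
v -3.715 3.387 -1.254
v -3.197 3.256 -1.97
v -4.763 2.604 -1.87
v -4.245 2.473 -2.586
v -4.035 2.09 -1.806
v -3.388 2.574 -1.425
v -4.572 3.286 -2.415
v -3.925 3.77 -2.034
v -3.726 3.194 -2.687
v -3.394 2.454 -2.311
v -4.566 3.406 -1.529
v -4.234 2.666 -1.153
v -3.364 3.391 -1.558
v -4.596 2.469 -2.282
v -4.473 2.244 -1.823
v -4.168 2.167 -2.244
v -3.476 2.989 -1.238
v -3.171 2.912 -1.659
v -3.664 2.227 -1.562
v -4.789 2.948 -2.181
v -4.484 2.871 -2.602
v -3.792 3.693 -1.596
v -3.487 3.616 -2.017
v -4.296 3.633 -2.278
v -3.37 3.277 -2.4
v -3.987 2.816 -2.762
v -4.179 3.294 -2.662
v -3.798 3.579 -2.438
v -3.175 2.842 -2.179
v -3.791 2.381 -2.541
v -3.668 2.156 -2.083
v -3.288 2.441 -1.859
v -3.487 2.805 -2.601
v -4.169 3.479 -1.299
v -4.785 3.018 -1.661
v -4.672 3.419 -1.981
v -4.292 3.704 -1.757
v -3.973 3.044 -1.078
v -4.59 2.583 -1.44
v -4.162 2.281 -1.402
v -3.781 2.566 -1.178
v -4.473 3.055 -1.239
f 2 4 1
f 5 2 1
f 1 4 3
f 3 5 1
f 2 8 4
f 6 2 5
f 6 8 2
f 4 8 3
f 7 5 3
f 3 8 7
f 7 6 5
f 8 6 7
f 10 9 13
f 10 13 11
f 11 13 14
f 11 14 12
f 13 9 15
f 13 15 14
f 14 15 16
f 14 16 12
f 15 9 17
f 15 17 16
f 16 17 18
f 16 18 12
f 17 9 19
f 17 19 18
f 18 19 20
f 18 20 12
f 19 9 21
f 19 21 20
f 20 21 22
f 20 22 12
f 21 9 23
f 21 23 22
f 22 23 24
f 22 24 12
f 23 9 25
f 23 25 24
f 24 25 26
f 24 26 12
f 25 9 27
f 25 27 26
f 26 27 28
f 26 28 12
f 27 9 29
f 27 29 28
f 28 29 30
f 28 30 12
f 29 9 31
f 29 31 30
f 30 31 32
f 30 32 12
f 31 9 33
f 31 33 32
f 32 33 34
f 32 34 12
f 33 9 35
f 33 35 34
f 34 35 36
f 34 36 12
f 35 9 37
f 35 37 36
f 36 37 38
f 36 38 12
f 37 9 39
f 37 39 38
f 38 39 40
f 38 40 12
f 39 9 41
f 39 41 40
f 40 41 42
f 40 42 12
f 41 9 10
f 41 10 42
f 42 10 11
f 42 11 12
f 44 43 47
f 44 47 45
f 45 47 48
f 45 48 46
f 47 43 49
f 47 49 48
f 48 49 50
f 48 50 46
f 49 43 51
f 49 51 50
f 50 51 52
f 50 52 46
f 51 43 53
f 51 53 52
f 52 53 54
f 52 54 46
f 53 43 55
f 53 55 54
f 54 55 56
f 54 56 46
f 55 43 57
f 55 57 56
f 56 57 58
f 56 58 46
f 57 43 59
f 57 59 58
f 58 59 60
f 58 60 46
f 59 43 61
f 59 61 60
f 60 61 62
f 60 62 46
f 61 43 63
f 61 63 62
f 62 63 64
f 62 64 46
f 63 43 65
f 63 65 64
f 64 65 66
f 64 66 46
f 65 43 67
f 65 67 66
f 66 67 68
f 66 68 46
f 67 43 69
f 67 69 68
f 68 69 70
f 68 70 46
f 69 43 44
f 69 44 70
f 70 44 45
f 70 45 46
f 72 74 71
f 75 72 71
f 71 74 73
f 73 75 71
f 72 78 74
f 76 72 75
f 76 78 72
f 74 78 73
f 77 75 73
f 73 78 77
f 77 76 75
f 78 76 77
f 79 116 95
f 116 90 119
f 95 119 84
f 116 119 95
f 79 95 91
f 95 84 96
f 91 96 80
f 95 96 91
f 79 91 100
f 91 80 101
f 100 101 86
f 91 101 100
f 79 100 112
f 100 86 115
f 112 115 89
f 100 115 112
f 79 112 116
f 112 89 120
f 116 120 90
f 112 120 116
f 80 96 107
f 96 84 110
f 107 110 88
f 96 110 107
f 84 119 97
f 119 90 118
f 97 118 83
f 119 118 97
f 90 120 117
f 120 89 113
f 117 113 81
f 120 113 117
f 89 115 114
f 115 86 102
f 114 102 85
f 115 102 114
f 86 101 106
f 101 80 103
f 106 103 87
f 101 103 106
f 82 108 94
f 108 88 109
f 94 109 83
f 108 109 94
f 82 94 92
f 94 83 93
f 92 93 81
f 94 93 92
f 82 92 99
f 92 81 98
f 99 98 85
f 92 98 99
f 82 99 104
f 99 85 105
f 104 105 87
f 99 105 104
f 82 104 108
f 104 87 111
f 108 111 88
f 104 111 108
f 83 109 97
f 109 88 110
f 97 110 84
f 109 110 97
f 81 93 117
f 93 83 118
f 117 118 90
f 93 118 117
f 85 98 114
f 98 81 113
f 114 113 89
f 98 113 114
f 87 105 106
f 105 85 102
f 106 102 86
f 105 102 106
f 88 111 107
f 111 87 103
f 107 103 80
f 111 103 107



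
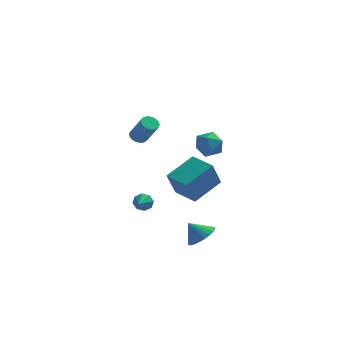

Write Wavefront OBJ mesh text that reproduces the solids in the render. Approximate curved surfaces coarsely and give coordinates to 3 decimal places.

v -1.229 -1.539 -1.461
v -1.648 -2.161 0.131
v 0.066 -0.18 -0.588
v -0.353 -0.802 1.004
v -0.047 -2.598 -1.564
v -0.466 -3.22 0.028
v 1.248 -1.239 -0.691
v 0.829 -1.861 0.901
v -3.13 -2.48 3.252
v -2.715 -2.142 3.185
v -1.995 -2.761 4.522
v -2.41 -3.1 4.588
v -2.879 -2.009 3.335
v -2.159 -2.629 4.671
v -3.101 -1.985 3.465
v -2.38 -2.605 4.802
v -3.329 -2.074 3.547
v -2.609 -2.694 4.884
v -3.512 -2.256 3.561
v -2.792 -2.876 4.898
v -3.607 -2.49 3.504
v -2.887 -3.109 4.841
v -3.593 -2.721 3.39
v -2.873 -3.341 4.726
v -3.473 -2.897 3.243
v -2.753 -3.517 4.58
v -3.275 -2.977 3.099
v -2.554 -3.597 4.436
v -3.043 -2.944 2.99
v -2.323 -3.564 4.326
v -2.831 -2.804 2.94
v -2.111 -3.424 4.277
v -2.688 -2.59 2.962
v -1.968 -3.21 4.299
v -2.646 -2.351 3.05
v -1.926 -2.971 4.387
v -3.13 -0.653 -2.84
v -2.774 -0.527 -2.361
v -3.25 -1.607 -2.5
v -3.225 -0.44 -2.276
v -3.62 -0.478 -2.522
v -3.728 -0.618 -2.954
v -3.485 -0.779 -3.319
v -3.035 -0.866 -3.404
v -2.639 -0.828 -3.158
v -2.532 -0.688 -2.726
v 0.405 -3.546 -3.71
v 0.908 -4.183 -3.235
v -0.345 -3.454 -2.79
v 1.072 -3.872 -3.133
v 1.135 -3.51 -3.119
v 1.086 -3.155 -3.194
v 0.934 -2.859 -3.348
v 0.701 -2.668 -3.557
v 0.423 -2.61 -3.789
v 0.142 -2.695 -4.01
v -0.098 -2.91 -4.184
v -0.263 -3.221 -4.287
v -0.325 -3.582 -4.301
v -0.277 -3.938 -4.226
v -0.124 -4.234 -4.072
v 0.109 -4.425 -3.862
v 0.386 -4.483 -3.63
v 0.667 -4.398 -3.41
v 0.539 1.79 1.717
v 1.123 1.122 1.36
v -0.403 1.618 0.5
v 0.181 0.95 0.143
v -0.323 0.769 0.935
v 0.258 0.876 1.687
v 0.462 1.864 0.173
v 1.043 1.971 0.925
v 1.075 1.168 0.405
v 0.59 0.491 0.876
v 0.13 2.249 0.984
v -0.355 1.572 1.455
f 2 4 1
f 5 2 1
f 1 4 3
f 3 5 1
f 2 8 4
f 6 2 5
f 6 8 2
f 4 8 3
f 7 5 3
f 3 8 7
f 7 6 5
f 8 6 7
f 10 9 13
f 10 13 11
f 11 13 14
f 11 14 12
f 13 9 15
f 13 15 14
f 14 15 16
f 14 16 12
f 15 9 17
f 15 17 16
f 16 17 18
f 16 18 12
f 17 9 19
f 17 19 18
f 18 19 20
f 18 20 12
f 19 9 21
f 19 21 20
f 20 21 22
f 20 22 12
f 21 9 23
f 21 23 22
f 22 23 24
f 22 24 12
f 23 9 25
f 23 25 24
f 24 25 26
f 24 26 12
f 25 9 27
f 25 27 26
f 26 27 28
f 26 28 12
f 27 9 29
f 27 29 28
f 28 29 30
f 28 30 12
f 29 9 31
f 29 31 30
f 30 31 32
f 30 32 12
f 31 9 33
f 31 33 32
f 32 33 34
f 32 34 12
f 33 9 35
f 33 35 34
f 34 35 36
f 34 36 12
f 35 9 10
f 35 10 36
f 36 10 11
f 36 11 12
f 38 37 40
f 38 40 39
f 40 37 41
f 40 41 39
f 41 37 42
f 41 42 39
f 42 37 43
f 42 43 39
f 43 37 44
f 43 44 39
f 44 37 45
f 44 45 39
f 45 37 46
f 45 46 39
f 46 37 38
f 46 38 39
f 48 47 50
f 48 50 49
f 50 47 51
f 50 51 49
f 51 47 52
f 51 52 49
f 52 47 53
f 52 53 49
f 53 47 54
f 53 54 49
f 54 47 55
f 54 55 49
f 55 47 56
f 55 56 49
f 56 47 57
f 56 57 49
f 57 47 58
f 57 58 49
f 58 47 59
f 58 59 49
f 59 47 60
f 59 60 49
f 60 47 61
f 60 61 49
f 61 47 62
f 61 62 49
f 62 47 63
f 62 63 49
f 63 47 64
f 63 64 49
f 64 47 48
f 64 48 49
f 65 76 70
f 65 70 66
f 65 66 72
f 65 72 75
f 65 75 76
f 66 70 74
f 70 76 69
f 76 75 67
f 75 72 71
f 72 66 73
f 68 74 69
f 68 69 67
f 68 67 71
f 68 71 73
f 68 73 74
f 69 74 70
f 67 69 76
f 71 67 75
f 73 71 72
f 74 73 66



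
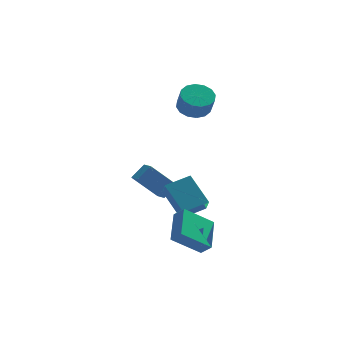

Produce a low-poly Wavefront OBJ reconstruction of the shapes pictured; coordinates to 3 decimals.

v 0.229 3.15 3.354
v 0.987 3.698 3.518
v 1.17 3.118 4.61
v 0.411 2.57 4.446
v 0.608 3.944 3.712
v 0.79 3.364 4.804
v 0.127 3.977 3.81
v 0.31 3.397 4.902
v -0.327 3.788 3.786
v -0.144 3.208 4.878
v -0.631 3.429 3.646
v -0.449 2.849 4.738
v -0.706 2.995 3.428
v -0.523 2.414 4.52
v -0.53 2.602 3.19
v -0.347 2.022 4.282
v -0.15 2.356 2.996
v 0.032 1.776 4.088
v 0.33 2.323 2.898
v 0.513 1.743 3.99
v 0.784 2.512 2.922
v 0.967 1.932 4.014
v 1.089 2.871 3.062
v 1.271 2.291 4.154
v 1.163 3.306 3.28
v 1.346 2.725 4.372
v -0.571 -1.373 -2.15
v -1.451 -0.146 -0.823
v -0.636 -0.251 -3.231
v -1.516 0.977 -1.905
v 0.776 -0.877 -1.715
v -0.104 0.351 -0.389
v 0.711 0.246 -2.797
v -0.169 1.473 -1.47
v -0.859 -4.613 -1.913
v -0.611 -2.83 -1.113
v -1.363 -4.292 -2.474
v -1.115 -2.509 -1.674
v 0.675 -4.291 -3.106
v 0.923 -2.508 -2.306
v 0.171 -3.97 -3.667
v 0.419 -2.187 -2.867
v -2.787 1.509 -1.189
v -2.091 2.04 -0.507
v -3.113 2.254 -1.437
v -2.416 2.785 -0.755
v -1.404 1.615 -2.685
v -0.707 2.146 -2.003
v -1.729 2.36 -2.933
v -1.033 2.891 -2.251
f 2 1 5
f 2 5 3
f 3 5 6
f 3 6 4
f 5 1 7
f 5 7 6
f 6 7 8
f 6 8 4
f 7 1 9
f 7 9 8
f 8 9 10
f 8 10 4
f 9 1 11
f 9 11 10
f 10 11 12
f 10 12 4
f 11 1 13
f 11 13 12
f 12 13 14
f 12 14 4
f 13 1 15
f 13 15 14
f 14 15 16
f 14 16 4
f 15 1 17
f 15 17 16
f 16 17 18
f 16 18 4
f 17 1 19
f 17 19 18
f 18 19 20
f 18 20 4
f 19 1 21
f 19 21 20
f 20 21 22
f 20 22 4
f 21 1 23
f 21 23 22
f 22 23 24
f 22 24 4
f 23 1 25
f 23 25 24
f 24 25 26
f 24 26 4
f 25 1 2
f 25 2 26
f 26 2 3
f 26 3 4
f 28 30 27
f 31 28 27
f 27 30 29
f 29 31 27
f 28 34 30
f 32 28 31
f 32 34 28
f 30 34 29
f 33 31 29
f 29 34 33
f 33 32 31
f 34 32 33
f 36 38 35
f 39 36 35
f 35 38 37
f 37 39 35
f 36 42 38
f 40 36 39
f 40 42 36
f 38 42 37
f 41 39 37
f 37 42 41
f 41 40 39
f 42 40 41
f 44 46 43
f 47 44 43
f 43 46 45
f 45 47 43
f 44 50 46
f 48 44 47
f 48 50 44
f 46 50 45
f 49 47 45
f 45 50 49
f 49 48 47
f 50 48 49



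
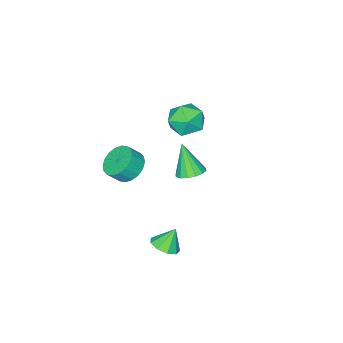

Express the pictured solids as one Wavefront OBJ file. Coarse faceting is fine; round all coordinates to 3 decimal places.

v 1.832 -1.941 0.197
v 2.649 -1.449 -0.243
v 3.265 -1.788 0.524
v 2.448 -2.279 0.963
v 2.474 -1.124 0.042
v 3.089 -1.463 0.809
v 2.171 -0.96 0.358
v 2.787 -1.299 1.125
v 1.801 -0.99 0.642
v 2.417 -1.329 1.409
v 1.437 -1.209 0.838
v 2.053 -1.548 1.604
v 1.152 -1.572 0.906
v 1.767 -1.911 1.673
v 1.001 -2.009 0.835
v 1.617 -2.348 1.601
v 1.015 -2.432 0.636
v 1.631 -2.771 1.403
v 1.191 -2.757 0.351
v 1.806 -3.096 1.118
v 1.493 -2.921 0.035
v 2.109 -3.26 0.802
v 1.863 -2.891 -0.249
v 2.479 -3.23 0.518
v 2.227 -2.672 -0.444
v 2.843 -3.011 0.322
v 2.513 -2.309 -0.513
v 3.128 -2.648 0.254
v 2.663 -1.872 -0.441
v 3.279 -2.211 0.325
v -4.39 -2.483 0.755
v -3.926 -2.004 -0.304
v -3.714 -4.316 0.224
v -3.25 -3.837 -0.835
v -2.734 -3.539 0.265
v -3.152 -2.406 0.593
v -4.488 -3.914 -0.673
v -4.906 -2.781 -0.345
v -3.986 -2.889 -1.187
v -2.902 -2.657 -0.607
v -4.738 -3.663 0.527
v -3.654 -3.431 1.107
v 0.232 1.056 0.584
v 1.083 1.091 0.697
v 0.028 0.184 2.396
v 0.929 1.473 0.864
v 0.588 1.744 0.956
v 0.152 1.831 0.948
v -0.264 1.709 0.843
v -0.546 1.413 0.669
v -0.62 1.021 0.472
v -0.466 0.638 0.305
v -0.125 0.367 0.213
v 0.311 0.281 0.221
v 0.727 0.402 0.325
v 1.009 0.698 0.5
v 3.441 2.234 -2.739
v 4.209 2.414 -2.349
v 2.819 2.426 -1.601
v 3.966 2.92 -2.567
v 3.477 3.105 -2.865
v 2.971 2.882 -3.104
v 2.685 2.357 -3.172
v 2.753 1.774 -3.037
v 3.143 1.407 -2.762
v 3.672 1.427 -2.476
v 4.093 1.825 -2.313
f 2 1 5
f 2 5 3
f 3 5 6
f 3 6 4
f 5 1 7
f 5 7 6
f 6 7 8
f 6 8 4
f 7 1 9
f 7 9 8
f 8 9 10
f 8 10 4
f 9 1 11
f 9 11 10
f 10 11 12
f 10 12 4
f 11 1 13
f 11 13 12
f 12 13 14
f 12 14 4
f 13 1 15
f 13 15 14
f 14 15 16
f 14 16 4
f 15 1 17
f 15 17 16
f 16 17 18
f 16 18 4
f 17 1 19
f 17 19 18
f 18 19 20
f 18 20 4
f 19 1 21
f 19 21 20
f 20 21 22
f 20 22 4
f 21 1 23
f 21 23 22
f 22 23 24
f 22 24 4
f 23 1 25
f 23 25 24
f 24 25 26
f 24 26 4
f 25 1 27
f 25 27 26
f 26 27 28
f 26 28 4
f 27 1 29
f 27 29 28
f 28 29 30
f 28 30 4
f 29 1 2
f 29 2 30
f 30 2 3
f 30 3 4
f 31 42 36
f 31 36 32
f 31 32 38
f 31 38 41
f 31 41 42
f 32 36 40
f 36 42 35
f 42 41 33
f 41 38 37
f 38 32 39
f 34 40 35
f 34 35 33
f 34 33 37
f 34 37 39
f 34 39 40
f 35 40 36
f 33 35 42
f 37 33 41
f 39 37 38
f 40 39 32
f 44 43 46
f 44 46 45
f 46 43 47
f 46 47 45
f 47 43 48
f 47 48 45
f 48 43 49
f 48 49 45
f 49 43 50
f 49 50 45
f 50 43 51
f 50 51 45
f 51 43 52
f 51 52 45
f 52 43 53
f 52 53 45
f 53 43 54
f 53 54 45
f 54 43 55
f 54 55 45
f 55 43 56
f 55 56 45
f 56 43 44
f 56 44 45
f 58 57 60
f 58 60 59
f 60 57 61
f 60 61 59
f 61 57 62
f 61 62 59
f 62 57 63
f 62 63 59
f 63 57 64
f 63 64 59
f 64 57 65
f 64 65 59
f 65 57 66
f 65 66 59
f 66 57 67
f 66 67 59
f 67 57 58
f 67 58 59



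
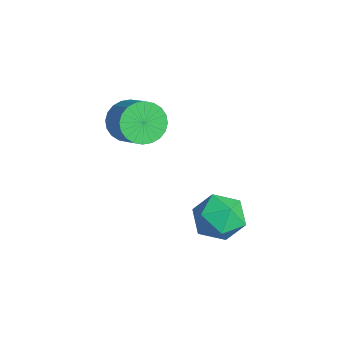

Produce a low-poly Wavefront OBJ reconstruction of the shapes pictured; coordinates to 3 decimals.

v 2.451 0.791 0.942
v 3.273 0.688 0.463
v 2.067 -0.668 0.597
v 2.889 -0.771 0.118
v 2.898 -0.685 1.071
v 3.135 0.217 1.284
v 2.205 -0.197 -0.224
v 2.442 0.705 -0.011
v 3.121 0.077 -0.258
v 3.549 -0.224 0.543
v 1.791 0.244 0.517
v 2.219 -0.057 1.318
v -0.095 -2.039 3.667
v 0.333 -1.915 2.99
v 1.342 -1.757 3.657
v 0.915 -1.881 4.333
v 0.241 -1.62 3.06
v 1.25 -1.463 3.726
v 0.098 -1.39 3.222
v 1.107 -1.232 3.888
v -0.075 -1.258 3.452
v 0.935 -1.1 4.118
v -0.25 -1.245 3.714
v 0.759 -1.088 4.381
v -0.402 -1.353 3.97
v 0.608 -1.196 4.636
v -0.507 -1.566 4.179
v 0.503 -1.408 4.845
v -0.549 -1.85 4.31
v 0.46 -1.692 4.977
v -0.522 -2.163 4.343
v 0.487 -2.005 5.01
v -0.43 -2.457 4.274
v 0.579 -2.3 4.94
v -0.287 -2.688 4.112
v 0.722 -2.53 4.778
v -0.115 -2.82 3.882
v 0.895 -2.662 4.548
v 0.061 -2.832 3.619
v 1.07 -2.675 4.286
v 0.212 -2.724 3.364
v 1.222 -2.567 4.03
v 0.317 -2.512 3.155
v 1.327 -2.354 3.821
v 0.36 -2.228 3.023
v 1.369 -2.07 3.69
f 1 12 6
f 1 6 2
f 1 2 8
f 1 8 11
f 1 11 12
f 2 6 10
f 6 12 5
f 12 11 3
f 11 8 7
f 8 2 9
f 4 10 5
f 4 5 3
f 4 3 7
f 4 7 9
f 4 9 10
f 5 10 6
f 3 5 12
f 7 3 11
f 9 7 8
f 10 9 2
f 14 13 17
f 14 17 15
f 15 17 18
f 15 18 16
f 17 13 19
f 17 19 18
f 18 19 20
f 18 20 16
f 19 13 21
f 19 21 20
f 20 21 22
f 20 22 16
f 21 13 23
f 21 23 22
f 22 23 24
f 22 24 16
f 23 13 25
f 23 25 24
f 24 25 26
f 24 26 16
f 25 13 27
f 25 27 26
f 26 27 28
f 26 28 16
f 27 13 29
f 27 29 28
f 28 29 30
f 28 30 16
f 29 13 31
f 29 31 30
f 30 31 32
f 30 32 16
f 31 13 33
f 31 33 32
f 32 33 34
f 32 34 16
f 33 13 35
f 33 35 34
f 34 35 36
f 34 36 16
f 35 13 37
f 35 37 36
f 36 37 38
f 36 38 16
f 37 13 39
f 37 39 38
f 38 39 40
f 38 40 16
f 39 13 41
f 39 41 40
f 40 41 42
f 40 42 16
f 41 13 43
f 41 43 42
f 42 43 44
f 42 44 16
f 43 13 45
f 43 45 44
f 44 45 46
f 44 46 16
f 45 13 14
f 45 14 46
f 46 14 15
f 46 15 16



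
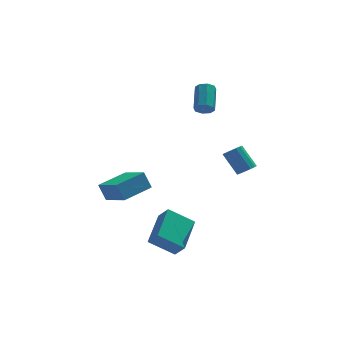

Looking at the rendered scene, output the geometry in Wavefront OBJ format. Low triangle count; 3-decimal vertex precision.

v 2.136 2.412 3.367
v 2.675 2.372 3.265
v 2.944 3.687 4.172
v 2.404 3.728 4.273
v 2.475 2.609 2.981
v 2.744 3.924 3.888
v 2.076 2.731 2.922
v 2.345 4.046 3.829
v 1.712 2.666 3.124
v 1.981 3.982 4.031
v 1.596 2.453 3.468
v 1.865 3.768 4.375
v 1.796 2.216 3.752
v 2.065 3.531 4.659
v 2.195 2.094 3.811
v 2.464 3.409 4.718
v 2.559 2.158 3.609
v 2.828 3.474 4.516
v -2.529 -2.77 -0.107
v -2.872 -2.522 0.821
v -3.285 -1.458 -0.736
v -3.628 -1.21 0.192
v -1.092 -1.81 0.168
v -1.435 -1.562 1.096
v -1.848 -0.498 -0.461
v -2.191 -0.25 0.467
v 3.824 -0.518 0.338
v 4.301 -0.245 0.444
v 3.673 0.411 1.587
v 3.196 0.138 1.482
v 4.135 -0.062 0.247
v 3.508 0.595 1.391
v 3.87 -0.023 0.08
v 3.243 0.633 1.223
v 3.591 -0.142 -0.005
v 2.963 0.514 1.138
v 3.385 -0.38 0.019
v 2.758 0.276 1.162
v 3.319 -0.662 0.144
v 2.691 -0.006 1.287
v 3.413 -0.898 0.331
v 2.785 -0.242 1.474
v 3.637 -1.014 0.52
v 3.01 -0.358 1.664
v 3.921 -0.972 0.652
v 3.293 -0.316 1.795
v 4.174 -0.786 0.684
v 3.546 -0.13 1.827
v 4.316 -0.515 0.606
v 3.688 0.141 1.75
v -1.52 -3.612 -2.608
v -0.766 -1.85 -1.825
v -0.225 -3.771 -3.498
v 0.529 -2.009 -2.716
v -1.109 -4.091 -1.924
v -0.355 -2.329 -1.142
v 0.186 -4.25 -2.815
v 0.94 -2.488 -2.032
f 2 1 5
f 2 5 3
f 3 5 6
f 3 6 4
f 5 1 7
f 5 7 6
f 6 7 8
f 6 8 4
f 7 1 9
f 7 9 8
f 8 9 10
f 8 10 4
f 9 1 11
f 9 11 10
f 10 11 12
f 10 12 4
f 11 1 13
f 11 13 12
f 12 13 14
f 12 14 4
f 13 1 15
f 13 15 14
f 14 15 16
f 14 16 4
f 15 1 17
f 15 17 16
f 16 17 18
f 16 18 4
f 17 1 2
f 17 2 18
f 18 2 3
f 18 3 4
f 20 22 19
f 23 20 19
f 19 22 21
f 21 23 19
f 20 26 22
f 24 20 23
f 24 26 20
f 22 26 21
f 25 23 21
f 21 26 25
f 25 24 23
f 26 24 25
f 28 27 31
f 28 31 29
f 29 31 32
f 29 32 30
f 31 27 33
f 31 33 32
f 32 33 34
f 32 34 30
f 33 27 35
f 33 35 34
f 34 35 36
f 34 36 30
f 35 27 37
f 35 37 36
f 36 37 38
f 36 38 30
f 37 27 39
f 37 39 38
f 38 39 40
f 38 40 30
f 39 27 41
f 39 41 40
f 40 41 42
f 40 42 30
f 41 27 43
f 41 43 42
f 42 43 44
f 42 44 30
f 43 27 45
f 43 45 44
f 44 45 46
f 44 46 30
f 45 27 47
f 45 47 46
f 46 47 48
f 46 48 30
f 47 27 49
f 47 49 48
f 48 49 50
f 48 50 30
f 49 27 28
f 49 28 50
f 50 28 29
f 50 29 30
f 52 54 51
f 55 52 51
f 51 54 53
f 53 55 51
f 52 58 54
f 56 52 55
f 56 58 52
f 54 58 53
f 57 55 53
f 53 58 57
f 57 56 55
f 58 56 57



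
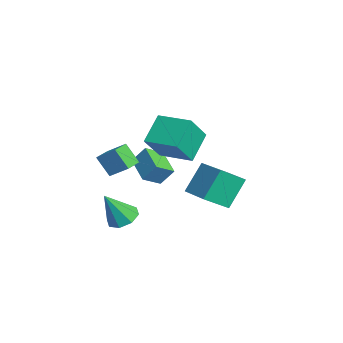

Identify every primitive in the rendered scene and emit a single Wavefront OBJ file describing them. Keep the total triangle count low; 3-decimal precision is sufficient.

v 2.777 -0.752 0.518
v 1.707 0.267 1.744
v 4.229 0.6 0.661
v 3.16 1.62 1.887
v 3.58 -1.78 2.073
v 2.511 -0.76 3.299
v 5.033 -0.427 2.216
v 3.963 0.592 3.442
v -1.161 -0.308 -2.297
v -0.831 -1.371 -1.644
v -0.894 0.38 -1.313
v -0.564 -0.683 -0.66
v 0.544 -0.137 -2.88
v 0.874 -1.2 -2.227
v 0.811 0.551 -1.896
v 1.141 -0.512 -1.243
v 1.044 -2.332 -4.858
v 1.88 -2.725 -5.152
v 1.216 -3.368 -2.982
v 1.978 -2.077 -4.803
v 1.528 -1.578 -4.486
v 0.795 -1.521 -4.387
v 0.207 -1.939 -4.564
v 0.109 -2.587 -4.913
v 0.559 -3.085 -5.23
v 1.293 -3.142 -5.329
v 0.757 -2.356 -1.381
v 0.133 -2.913 -0.246
v 1.403 -1.504 -0.608
v 0.779 -2.06 0.527
v 1.681 -3.16 -1.267
v 1.057 -3.716 -0.132
v 2.327 -2.307 -0.494
v 1.703 -2.864 0.641
v 0.153 1.312 -3.878
v -0.448 2.415 -2.17
v -0.075 2.791 -4.914
v -0.676 3.894 -3.206
v 2.016 1.826 -3.554
v 1.415 2.929 -1.846
v 1.788 3.305 -4.59
v 1.187 4.408 -2.882
f 2 4 1
f 5 2 1
f 1 4 3
f 3 5 1
f 2 8 4
f 6 2 5
f 6 8 2
f 4 8 3
f 7 5 3
f 3 8 7
f 7 6 5
f 8 6 7
f 10 12 9
f 13 10 9
f 9 12 11
f 11 13 9
f 10 16 12
f 14 10 13
f 14 16 10
f 12 16 11
f 15 13 11
f 11 16 15
f 15 14 13
f 16 14 15
f 18 17 20
f 18 20 19
f 20 17 21
f 20 21 19
f 21 17 22
f 21 22 19
f 22 17 23
f 22 23 19
f 23 17 24
f 23 24 19
f 24 17 25
f 24 25 19
f 25 17 26
f 25 26 19
f 26 17 18
f 26 18 19
f 28 30 27
f 31 28 27
f 27 30 29
f 29 31 27
f 28 34 30
f 32 28 31
f 32 34 28
f 30 34 29
f 33 31 29
f 29 34 33
f 33 32 31
f 34 32 33
f 36 38 35
f 39 36 35
f 35 38 37
f 37 39 35
f 36 42 38
f 40 36 39
f 40 42 36
f 38 42 37
f 41 39 37
f 37 42 41
f 41 40 39
f 42 40 41



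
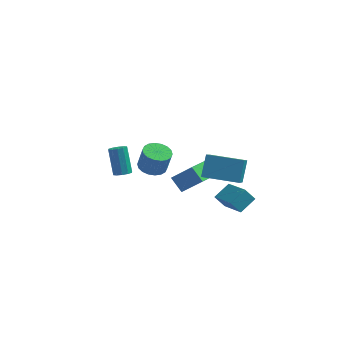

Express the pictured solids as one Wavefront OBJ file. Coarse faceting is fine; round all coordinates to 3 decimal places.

v 1.417 -0.744 0.344
v 1.544 -2.24 1.476
v 1.482 0.055 1.392
v 1.609 -1.44 2.525
v 3.271 -0.7 0.195
v 3.398 -2.195 1.328
v 3.336 0.1 1.244
v 3.463 -1.396 2.376
v 2.186 0.441 -2.7
v 1.675 0.366 -2.037
v 2.749 1.216 -2.178
v 2.238 1.14 -1.515
v 3.242 -0.78 -2.025
v 2.731 -0.856 -1.362
v 3.805 -0.006 -1.503
v 3.294 -0.081 -0.84
v -1.499 0.32 -0.196
v -0.784 0.144 -0.383
v -0.486 0.064 0.828
v -1.201 0.24 1.016
v -0.775 0.482 -0.363
v -0.478 0.402 0.849
v -0.91 0.787 -0.31
v -0.613 0.707 0.902
v -1.162 1 -0.234
v -0.864 0.92 0.978
v -1.48 1.078 -0.15
v -1.183 0.999 1.061
v -1.802 1.006 -0.076
v -1.505 0.927 1.135
v -2.064 0.798 -0.025
v -1.767 0.719 1.186
v -2.214 0.496 -0.008
v -1.916 0.416 1.203
v -2.222 0.158 -0.029
v -1.925 0.078 1.183
v -2.087 -0.147 -0.082
v -1.79 -0.227 1.13
v -1.836 -0.36 -0.158
v -1.538 -0.44 1.054
v -1.517 -0.439 -0.241
v -1.22 -0.518 0.97
v -1.195 -0.367 -0.315
v -0.898 -0.446 0.896
v -0.933 -0.159 -0.366
v -0.636 -0.238 0.845
v -0.881 1.807 -2.105
v 0.213 1.706 -1.011
v -0.173 3.767 -2.631
v 0.92 3.667 -1.537
v -0.24 1.393 -2.783
v 0.853 1.293 -1.689
v 0.467 3.354 -3.309
v 1.561 3.253 -2.215
v -3.653 2.667 -2.899
v -3.294 2.395 -2.66
v -3.727 3.08 -1.223
v -4.087 3.353 -1.461
v -3.165 2.668 -2.751
v -3.598 3.353 -1.314
v -3.223 2.94 -2.899
v -3.656 3.625 -1.462
v -3.445 3.109 -3.046
v -3.878 3.794 -1.609
v -3.746 3.109 -3.137
v -4.18 3.794 -1.7
v -4.013 2.94 -3.137
v -4.446 3.625 -1.7
v -4.142 2.667 -3.046
v -4.575 3.352 -1.609
v -4.084 2.395 -2.898
v -4.517 3.08 -1.461
v -3.862 2.226 -2.751
v -4.295 2.911 -1.314
v -3.56 2.226 -2.66
v -3.994 2.911 -1.223
f 2 4 1
f 5 2 1
f 1 4 3
f 3 5 1
f 2 8 4
f 6 2 5
f 6 8 2
f 4 8 3
f 7 5 3
f 3 8 7
f 7 6 5
f 8 6 7
f 10 12 9
f 13 10 9
f 9 12 11
f 11 13 9
f 10 16 12
f 14 10 13
f 14 16 10
f 12 16 11
f 15 13 11
f 11 16 15
f 15 14 13
f 16 14 15
f 18 17 21
f 18 21 19
f 19 21 22
f 19 22 20
f 21 17 23
f 21 23 22
f 22 23 24
f 22 24 20
f 23 17 25
f 23 25 24
f 24 25 26
f 24 26 20
f 25 17 27
f 25 27 26
f 26 27 28
f 26 28 20
f 27 17 29
f 27 29 28
f 28 29 30
f 28 30 20
f 29 17 31
f 29 31 30
f 30 31 32
f 30 32 20
f 31 17 33
f 31 33 32
f 32 33 34
f 32 34 20
f 33 17 35
f 33 35 34
f 34 35 36
f 34 36 20
f 35 17 37
f 35 37 36
f 36 37 38
f 36 38 20
f 37 17 39
f 37 39 38
f 38 39 40
f 38 40 20
f 39 17 41
f 39 41 40
f 40 41 42
f 40 42 20
f 41 17 43
f 41 43 42
f 42 43 44
f 42 44 20
f 43 17 45
f 43 45 44
f 44 45 46
f 44 46 20
f 45 17 18
f 45 18 46
f 46 18 19
f 46 19 20
f 48 50 47
f 51 48 47
f 47 50 49
f 49 51 47
f 48 54 50
f 52 48 51
f 52 54 48
f 50 54 49
f 53 51 49
f 49 54 53
f 53 52 51
f 54 52 53
f 56 55 59
f 56 59 57
f 57 59 60
f 57 60 58
f 59 55 61
f 59 61 60
f 60 61 62
f 60 62 58
f 61 55 63
f 61 63 62
f 62 63 64
f 62 64 58
f 63 55 65
f 63 65 64
f 64 65 66
f 64 66 58
f 65 55 67
f 65 67 66
f 66 67 68
f 66 68 58
f 67 55 69
f 67 69 68
f 68 69 70
f 68 70 58
f 69 55 71
f 69 71 70
f 70 71 72
f 70 72 58
f 71 55 73
f 71 73 72
f 72 73 74
f 72 74 58
f 73 55 75
f 73 75 74
f 74 75 76
f 74 76 58
f 75 55 56
f 75 56 76
f 76 56 57
f 76 57 58



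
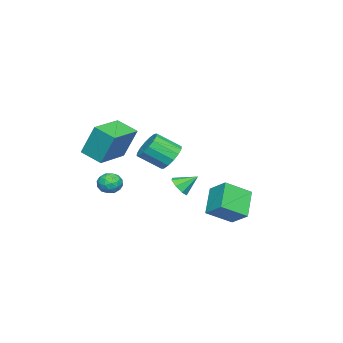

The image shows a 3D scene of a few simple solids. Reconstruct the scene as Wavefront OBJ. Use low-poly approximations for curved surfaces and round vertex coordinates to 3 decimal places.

v -1.745 3.316 -3.178
v -1.293 4.368 -2.39
v -0.353 3.625 -4.388
v 0.099 4.677 -3.599
v -0.719 2.203 -2.281
v -0.267 3.255 -1.492
v 0.673 2.512 -3.49
v 1.125 3.564 -2.702
v -3.407 -0.694 -3.557
v -2.801 -0.283 -3.72
v -3.833 0.234 -2.803
v -3.235 -0.187 -4.083
v -3.77 -0.389 -4.138
v -4.092 -0.769 -3.853
v -4.013 -1.105 -3.395
v -3.578 -1.201 -3.032
v -3.043 -0.999 -2.977
v -2.721 -0.619 -3.262
v -0.881 -0.082 -0.375
v -0.14 -0.205 -0.94
v 0.382 -1.422 0.01
v -0.359 -1.298 0.575
v 0.008 0.118 -0.608
v 0.53 -1.099 0.343
v -0.083 0.388 -0.213
v 0.439 -0.829 0.737
v -0.387 0.532 0.138
v 0.135 -0.685 1.089
v -0.824 0.511 0.352
v -0.302 -0.706 1.303
v -1.276 0.332 0.371
v -0.754 -0.885 1.321
v -1.622 0.042 0.19
v -1.1 -1.175 1.14
v -1.77 -0.281 -0.143
v -1.248 -1.498 0.808
v -1.679 -0.551 -0.537
v -1.157 -1.768 0.413
v -1.375 -0.695 -0.889
v -0.853 -1.912 0.062
v -0.938 -0.674 -1.103
v -0.416 -1.891 -0.152
v -0.486 -0.495 -1.121
v 0.036 -1.712 -0.171
v 1.962 -2.141 -2.185
v 2.291 -2.556 -1.659
v 0.889 -2.604 -1.881
v 1.218 -3.019 -1.355
v 1.18 -2.278 -1.275
v 1.843 -1.992 -1.463
v 1.337 -3.168 -2.077
v 2 -2.882 -2.265
v 1.904 -3.191 -1.592
v 1.807 -2.641 -1.097
v 1.373 -2.519 -2.443
v 1.276 -1.969 -1.948
v 2.221 -2.308 -1.949
v 0.959 -2.852 -1.591
v 0.937 -2.416 -1.544
v 1.13 -2.661 -1.235
v 1.958 -1.976 -1.834
v 2.151 -2.22 -1.525
v 1.498 -2.057 -1.299
v 1.029 -2.94 -2.015
v 1.222 -3.184 -1.706
v 2.05 -2.499 -2.305
v 2.243 -2.744 -1.996
v 1.682 -3.103 -2.241
v 2.187 -2.925 -1.6
v 1.556 -3.198 -1.421
v 1.626 -3.285 -1.846
v 2.016 -3.117 -1.956
v 2.13 -2.602 -1.309
v 1.499 -2.874 -1.13
v 1.477 -2.438 -1.084
v 1.867 -2.27 -1.194
v 1.902 -2.975 -1.27
v 1.681 -2.286 -2.41
v 1.05 -2.558 -2.231
v 1.313 -2.89 -2.346
v 1.703 -2.722 -2.456
v 1.624 -1.962 -2.119
v 0.993 -2.235 -1.94
v 1.164 -2.043 -1.584
v 1.554 -1.875 -1.694
v 1.278 -2.185 -2.27
v 2.432 -2.483 1.34
v 2.424 -1.702 3.192
v 2.655 -1.257 0.823
v 2.648 -0.475 2.675
v 4.532 -2.805 1.485
v 4.525 -2.023 3.337
v 4.756 -1.578 0.968
v 4.748 -0.797 2.82
f 2 4 1
f 5 2 1
f 1 4 3
f 3 5 1
f 2 8 4
f 6 2 5
f 6 8 2
f 4 8 3
f 7 5 3
f 3 8 7
f 7 6 5
f 8 6 7
f 10 9 12
f 10 12 11
f 12 9 13
f 12 13 11
f 13 9 14
f 13 14 11
f 14 9 15
f 14 15 11
f 15 9 16
f 15 16 11
f 16 9 17
f 16 17 11
f 17 9 18
f 17 18 11
f 18 9 10
f 18 10 11
f 20 19 23
f 20 23 21
f 21 23 24
f 21 24 22
f 23 19 25
f 23 25 24
f 24 25 26
f 24 26 22
f 25 19 27
f 25 27 26
f 26 27 28
f 26 28 22
f 27 19 29
f 27 29 28
f 28 29 30
f 28 30 22
f 29 19 31
f 29 31 30
f 30 31 32
f 30 32 22
f 31 19 33
f 31 33 32
f 32 33 34
f 32 34 22
f 33 19 35
f 33 35 34
f 34 35 36
f 34 36 22
f 35 19 37
f 35 37 36
f 36 37 38
f 36 38 22
f 37 19 39
f 37 39 38
f 38 39 40
f 38 40 22
f 39 19 41
f 39 41 40
f 40 41 42
f 40 42 22
f 41 19 43
f 41 43 42
f 42 43 44
f 42 44 22
f 43 19 20
f 43 20 44
f 44 20 21
f 44 21 22
f 45 82 61
f 82 56 85
f 61 85 50
f 82 85 61
f 45 61 57
f 61 50 62
f 57 62 46
f 61 62 57
f 45 57 66
f 57 46 67
f 66 67 52
f 57 67 66
f 45 66 78
f 66 52 81
f 78 81 55
f 66 81 78
f 45 78 82
f 78 55 86
f 82 86 56
f 78 86 82
f 46 62 73
f 62 50 76
f 73 76 54
f 62 76 73
f 50 85 63
f 85 56 84
f 63 84 49
f 85 84 63
f 56 86 83
f 86 55 79
f 83 79 47
f 86 79 83
f 55 81 80
f 81 52 68
f 80 68 51
f 81 68 80
f 52 67 72
f 67 46 69
f 72 69 53
f 67 69 72
f 48 74 60
f 74 54 75
f 60 75 49
f 74 75 60
f 48 60 58
f 60 49 59
f 58 59 47
f 60 59 58
f 48 58 65
f 58 47 64
f 65 64 51
f 58 64 65
f 48 65 70
f 65 51 71
f 70 71 53
f 65 71 70
f 48 70 74
f 70 53 77
f 74 77 54
f 70 77 74
f 49 75 63
f 75 54 76
f 63 76 50
f 75 76 63
f 47 59 83
f 59 49 84
f 83 84 56
f 59 84 83
f 51 64 80
f 64 47 79
f 80 79 55
f 64 79 80
f 53 71 72
f 71 51 68
f 72 68 52
f 71 68 72
f 54 77 73
f 77 53 69
f 73 69 46
f 77 69 73
f 88 90 87
f 91 88 87
f 87 90 89
f 89 91 87
f 88 94 90
f 92 88 91
f 92 94 88
f 90 94 89
f 93 91 89
f 89 94 93
f 93 92 91
f 94 92 93

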